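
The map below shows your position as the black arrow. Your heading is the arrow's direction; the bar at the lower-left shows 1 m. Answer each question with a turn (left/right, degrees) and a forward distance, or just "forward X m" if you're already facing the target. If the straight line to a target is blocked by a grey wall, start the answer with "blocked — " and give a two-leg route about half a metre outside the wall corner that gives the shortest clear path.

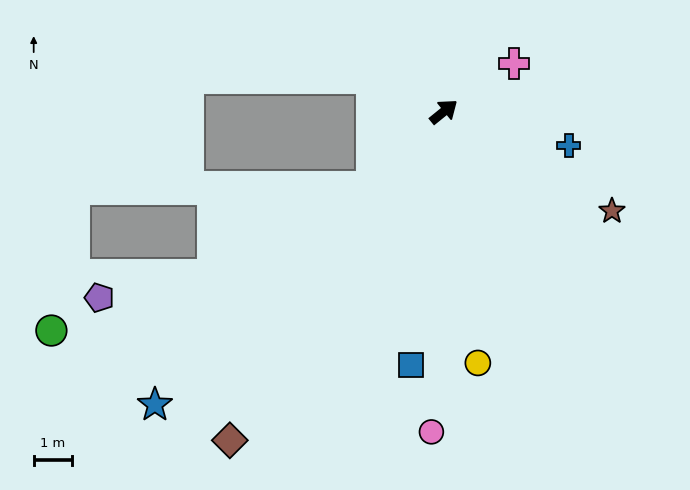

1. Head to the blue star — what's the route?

turn right 174°, forward 10.6 m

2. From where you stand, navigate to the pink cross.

turn right 5°, forward 2.2 m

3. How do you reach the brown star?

turn right 70°, forward 5.0 m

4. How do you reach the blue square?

turn right 136°, forward 6.6 m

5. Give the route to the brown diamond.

turn right 162°, forward 10.1 m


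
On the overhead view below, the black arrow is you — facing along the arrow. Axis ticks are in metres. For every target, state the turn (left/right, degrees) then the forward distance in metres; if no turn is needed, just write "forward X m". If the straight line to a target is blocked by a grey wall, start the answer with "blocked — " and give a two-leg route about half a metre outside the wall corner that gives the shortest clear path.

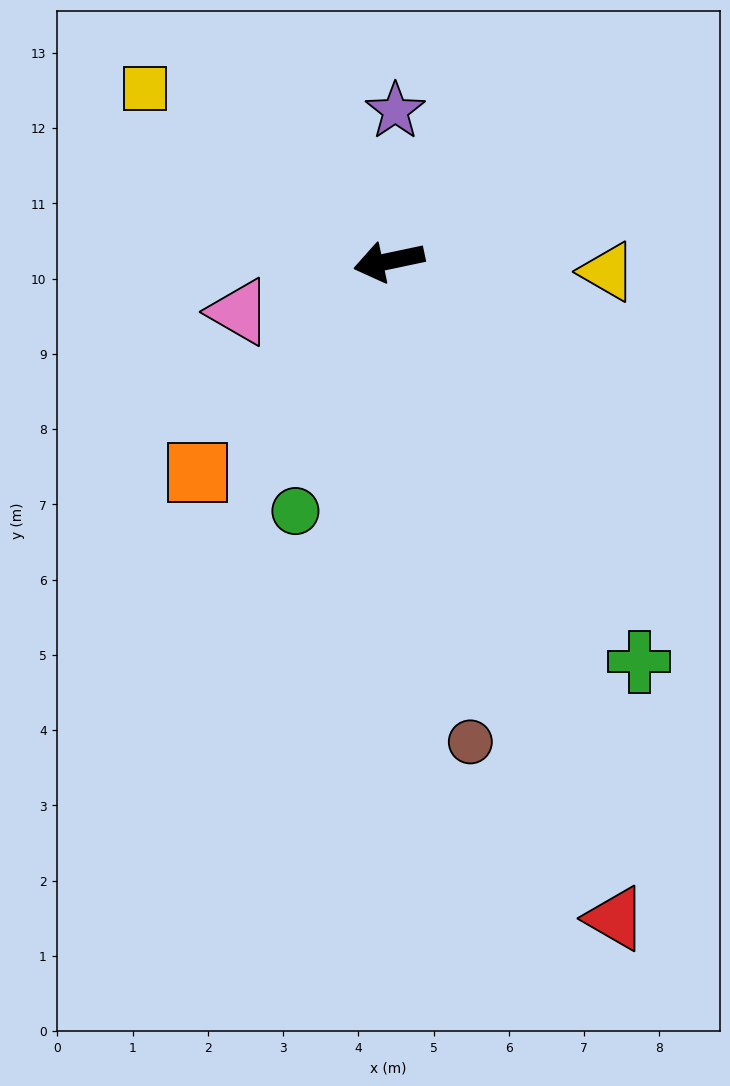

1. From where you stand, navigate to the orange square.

turn left 36°, forward 3.8 m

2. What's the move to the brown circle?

turn left 88°, forward 6.5 m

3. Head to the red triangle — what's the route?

turn left 97°, forward 9.2 m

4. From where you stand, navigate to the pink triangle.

turn left 7°, forward 2.1 m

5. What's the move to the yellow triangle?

turn left 165°, forward 2.9 m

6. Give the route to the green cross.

turn left 110°, forward 6.3 m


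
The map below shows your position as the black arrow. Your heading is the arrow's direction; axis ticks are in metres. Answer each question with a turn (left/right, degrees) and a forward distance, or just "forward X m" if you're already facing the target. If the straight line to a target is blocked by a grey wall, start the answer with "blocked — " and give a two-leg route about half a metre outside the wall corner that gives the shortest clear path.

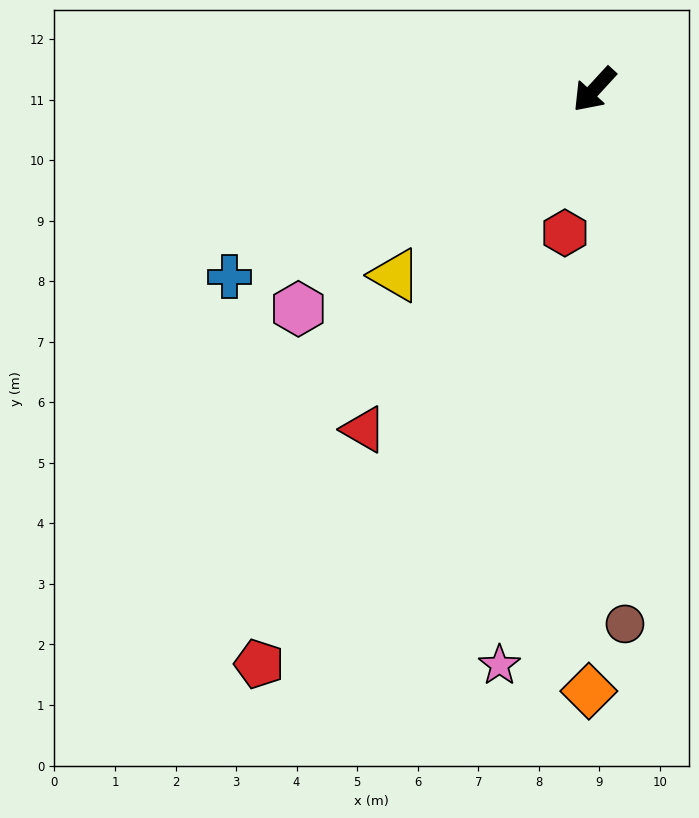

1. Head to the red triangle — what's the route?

turn left 8°, forward 6.8 m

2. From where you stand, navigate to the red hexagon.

turn left 31°, forward 2.4 m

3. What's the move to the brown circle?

turn left 46°, forward 8.8 m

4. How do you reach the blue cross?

turn right 20°, forward 6.8 m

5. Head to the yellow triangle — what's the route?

turn right 4°, forward 4.5 m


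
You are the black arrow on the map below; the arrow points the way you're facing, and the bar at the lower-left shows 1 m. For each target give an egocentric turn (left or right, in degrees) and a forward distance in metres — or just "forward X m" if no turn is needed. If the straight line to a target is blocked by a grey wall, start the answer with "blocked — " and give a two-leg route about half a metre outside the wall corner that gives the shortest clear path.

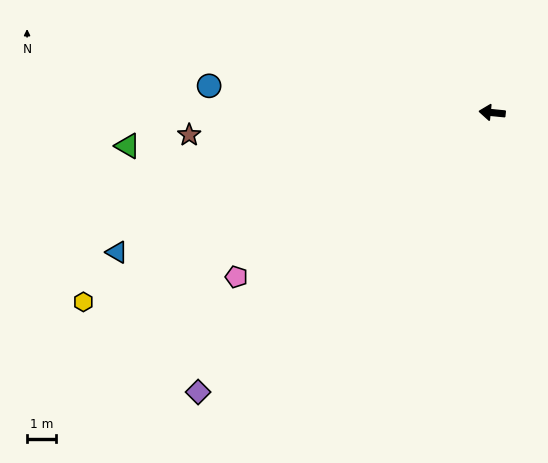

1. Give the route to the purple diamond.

turn left 49°, forward 14.0 m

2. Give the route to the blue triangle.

turn left 26°, forward 13.9 m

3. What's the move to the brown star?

turn left 10°, forward 10.5 m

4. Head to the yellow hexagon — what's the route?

turn left 31°, forward 15.6 m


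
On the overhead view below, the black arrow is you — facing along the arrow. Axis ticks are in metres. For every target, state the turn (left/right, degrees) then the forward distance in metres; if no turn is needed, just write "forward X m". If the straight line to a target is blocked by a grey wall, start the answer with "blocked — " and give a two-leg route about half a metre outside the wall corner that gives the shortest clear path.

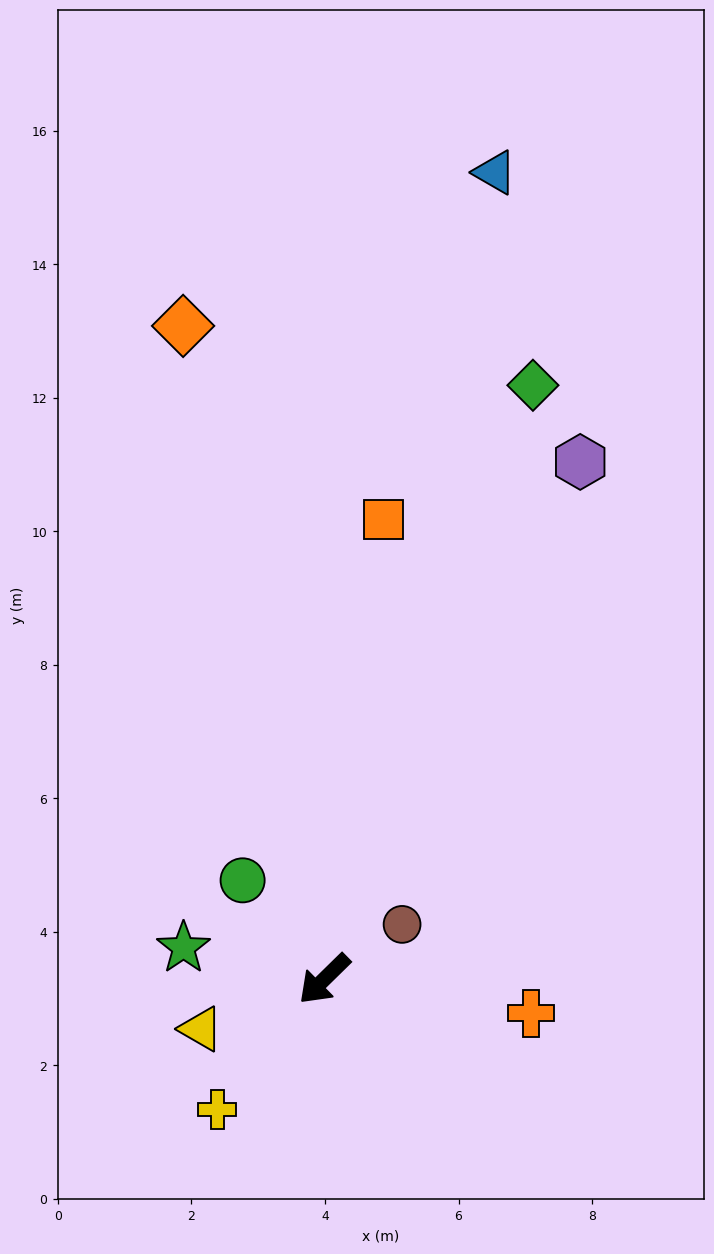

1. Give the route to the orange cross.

turn left 126°, forward 3.1 m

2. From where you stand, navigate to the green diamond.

turn right 154°, forward 9.4 m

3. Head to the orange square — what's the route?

turn right 142°, forward 6.9 m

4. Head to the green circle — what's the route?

turn right 95°, forward 1.9 m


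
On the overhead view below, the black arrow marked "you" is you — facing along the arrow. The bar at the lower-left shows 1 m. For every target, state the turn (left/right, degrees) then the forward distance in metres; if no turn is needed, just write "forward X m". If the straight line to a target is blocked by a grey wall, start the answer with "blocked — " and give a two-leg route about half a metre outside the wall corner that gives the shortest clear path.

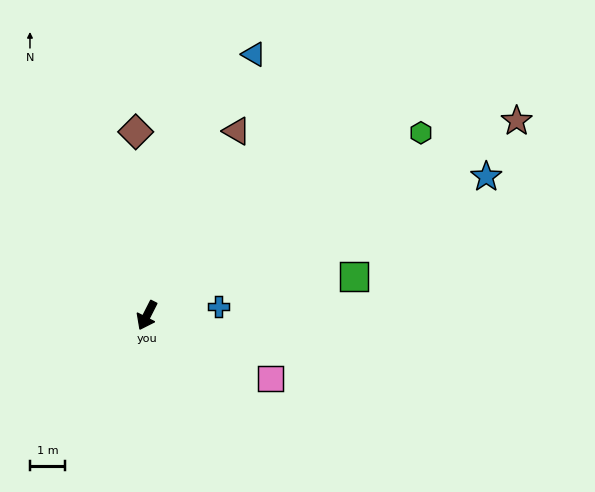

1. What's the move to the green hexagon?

turn left 151°, forward 9.4 m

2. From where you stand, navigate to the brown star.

turn left 145°, forward 11.9 m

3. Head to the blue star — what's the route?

turn left 139°, forward 10.5 m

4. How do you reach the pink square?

turn left 90°, forward 4.0 m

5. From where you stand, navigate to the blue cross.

turn left 124°, forward 2.1 m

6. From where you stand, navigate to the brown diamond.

turn right 150°, forward 5.3 m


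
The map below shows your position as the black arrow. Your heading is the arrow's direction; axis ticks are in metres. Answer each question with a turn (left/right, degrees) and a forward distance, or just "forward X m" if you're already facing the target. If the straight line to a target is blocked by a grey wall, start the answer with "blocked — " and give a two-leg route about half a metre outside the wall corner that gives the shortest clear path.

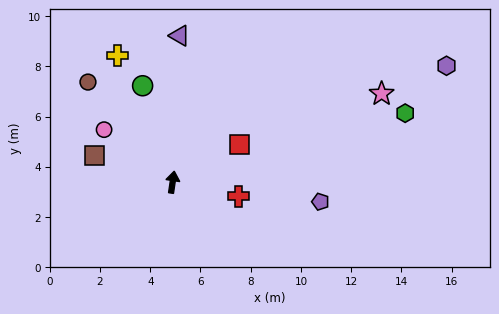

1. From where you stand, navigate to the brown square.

turn left 80°, forward 3.3 m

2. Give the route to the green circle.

turn left 26°, forward 4.0 m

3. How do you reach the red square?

turn right 52°, forward 3.1 m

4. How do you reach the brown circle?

turn left 49°, forward 5.2 m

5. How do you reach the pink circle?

turn left 61°, forward 3.4 m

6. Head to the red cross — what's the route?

turn right 94°, forward 2.7 m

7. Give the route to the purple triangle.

turn left 6°, forward 5.8 m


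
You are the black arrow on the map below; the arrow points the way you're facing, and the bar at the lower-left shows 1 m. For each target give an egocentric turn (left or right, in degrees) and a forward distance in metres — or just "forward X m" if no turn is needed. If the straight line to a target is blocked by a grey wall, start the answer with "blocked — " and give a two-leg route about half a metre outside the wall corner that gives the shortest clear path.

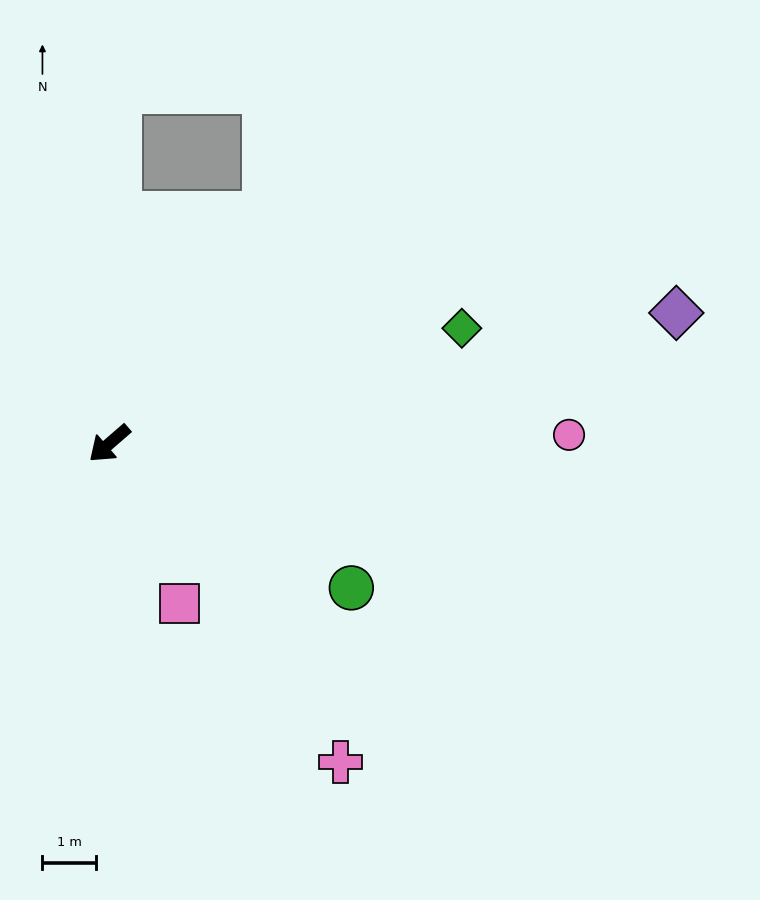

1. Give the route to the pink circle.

turn left 140°, forward 8.6 m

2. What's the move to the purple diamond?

turn left 152°, forward 10.9 m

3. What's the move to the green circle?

turn left 108°, forward 5.3 m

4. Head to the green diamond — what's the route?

turn left 157°, forward 6.9 m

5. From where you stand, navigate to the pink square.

turn left 73°, forward 3.3 m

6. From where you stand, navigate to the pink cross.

turn left 85°, forward 7.3 m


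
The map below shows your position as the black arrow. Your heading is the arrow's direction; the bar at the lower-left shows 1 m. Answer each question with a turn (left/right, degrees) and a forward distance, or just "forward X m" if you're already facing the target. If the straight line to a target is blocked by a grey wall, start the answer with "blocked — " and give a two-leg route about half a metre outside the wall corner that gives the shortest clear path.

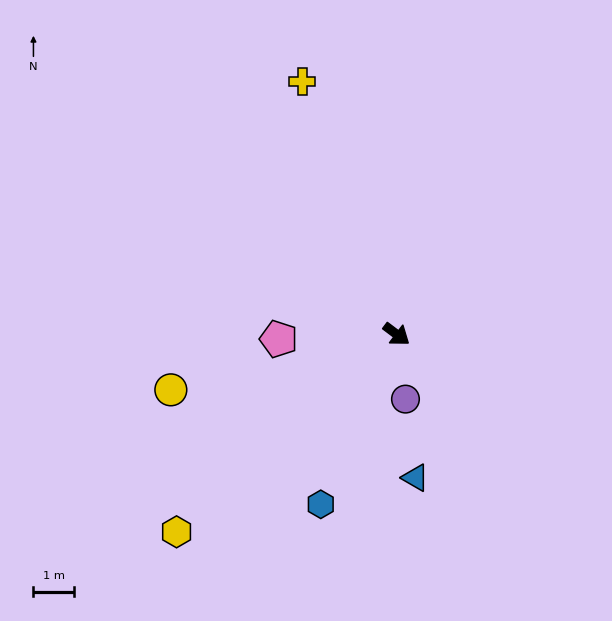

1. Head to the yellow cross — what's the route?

turn left 147°, forward 6.7 m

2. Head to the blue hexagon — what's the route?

turn right 77°, forward 4.6 m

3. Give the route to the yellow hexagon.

turn right 101°, forward 7.3 m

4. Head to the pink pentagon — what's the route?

turn right 141°, forward 2.9 m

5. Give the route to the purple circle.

turn right 45°, forward 1.6 m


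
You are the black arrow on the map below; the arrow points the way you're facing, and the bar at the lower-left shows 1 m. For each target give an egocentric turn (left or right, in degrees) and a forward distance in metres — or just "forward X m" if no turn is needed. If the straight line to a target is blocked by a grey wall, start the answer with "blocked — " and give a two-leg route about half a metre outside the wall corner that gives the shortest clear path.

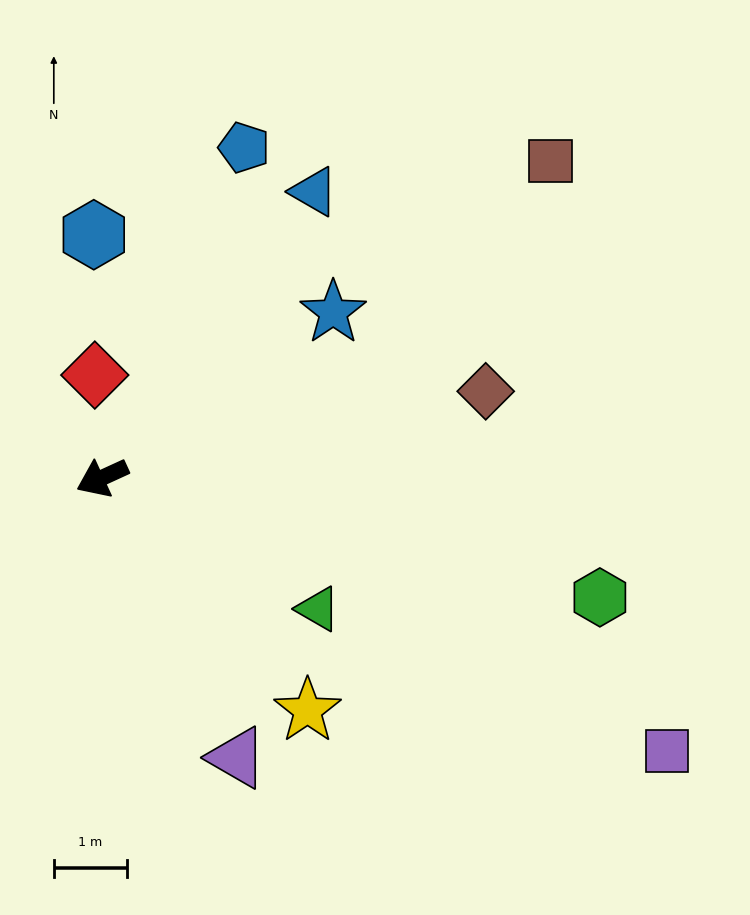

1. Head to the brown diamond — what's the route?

turn left 168°, forward 5.4 m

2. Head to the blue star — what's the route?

turn right 169°, forward 3.9 m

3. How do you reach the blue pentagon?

turn right 138°, forward 4.9 m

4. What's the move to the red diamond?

turn right 111°, forward 1.4 m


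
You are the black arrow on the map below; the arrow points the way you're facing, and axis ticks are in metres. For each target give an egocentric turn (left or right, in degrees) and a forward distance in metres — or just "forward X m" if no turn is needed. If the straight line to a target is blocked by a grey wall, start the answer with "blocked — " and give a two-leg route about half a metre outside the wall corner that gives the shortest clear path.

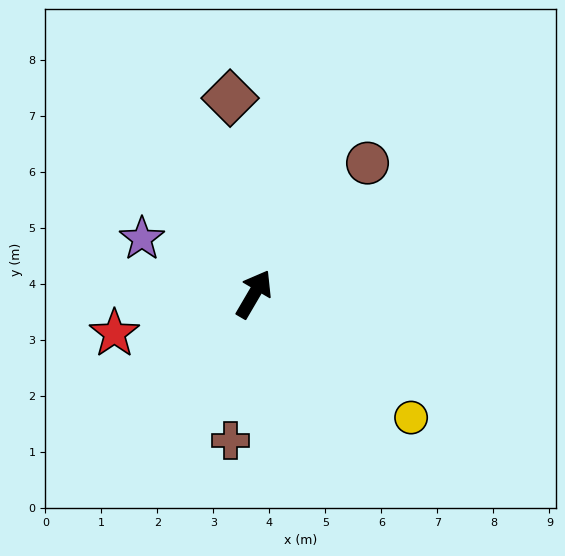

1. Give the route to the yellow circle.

turn right 98°, forward 3.6 m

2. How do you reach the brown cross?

turn right 159°, forward 2.6 m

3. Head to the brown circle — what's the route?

turn right 11°, forward 3.1 m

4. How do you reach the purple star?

turn left 94°, forward 2.2 m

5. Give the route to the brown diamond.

turn left 37°, forward 3.5 m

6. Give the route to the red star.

turn left 136°, forward 2.6 m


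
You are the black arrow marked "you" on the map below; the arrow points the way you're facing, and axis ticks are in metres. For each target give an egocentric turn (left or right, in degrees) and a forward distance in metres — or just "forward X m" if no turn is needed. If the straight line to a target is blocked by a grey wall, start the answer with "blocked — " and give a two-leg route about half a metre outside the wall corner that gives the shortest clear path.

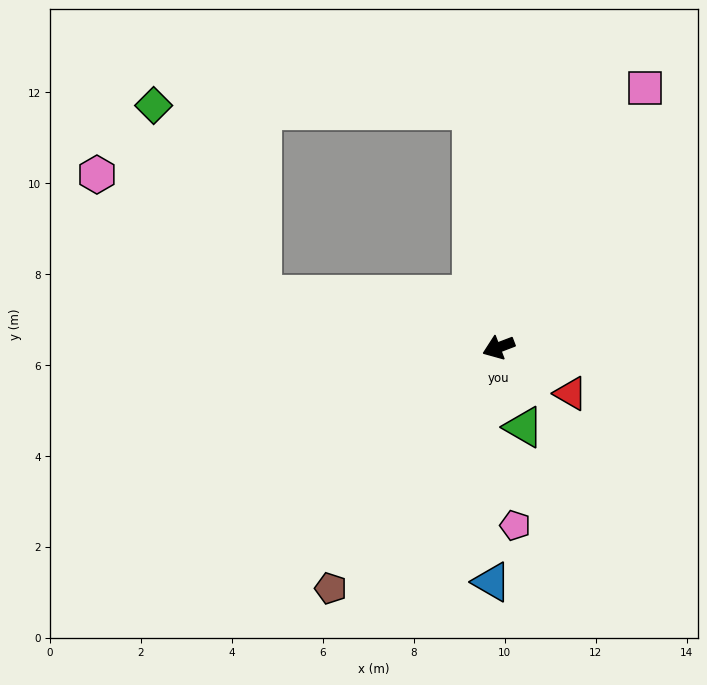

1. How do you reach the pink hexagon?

blocked — turn right 33°, forward 5.3 m, then turn right 24°, forward 4.5 m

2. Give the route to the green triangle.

turn left 87°, forward 1.8 m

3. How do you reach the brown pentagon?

turn left 34°, forward 6.5 m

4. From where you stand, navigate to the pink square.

turn right 140°, forward 6.6 m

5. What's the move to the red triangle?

turn left 127°, forward 1.9 m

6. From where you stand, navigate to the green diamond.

blocked — turn right 33°, forward 5.3 m, then turn right 48°, forward 4.8 m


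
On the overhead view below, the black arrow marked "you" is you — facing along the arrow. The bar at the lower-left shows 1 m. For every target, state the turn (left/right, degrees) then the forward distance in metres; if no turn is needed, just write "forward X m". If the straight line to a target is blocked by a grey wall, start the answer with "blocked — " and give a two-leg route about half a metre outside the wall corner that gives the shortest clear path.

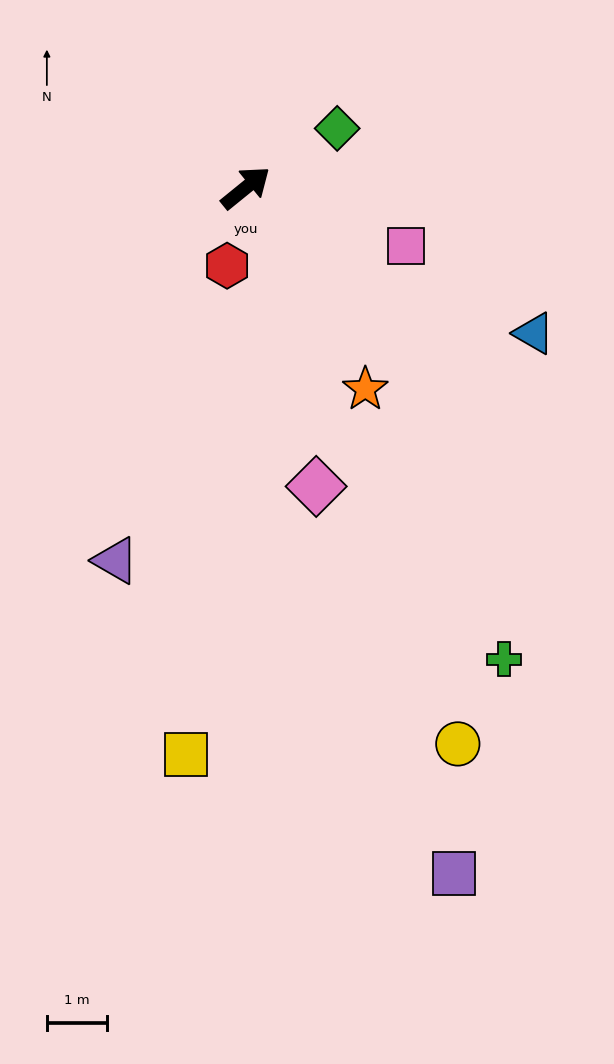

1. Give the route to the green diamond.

turn right 6°, forward 1.8 m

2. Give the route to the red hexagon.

turn right 143°, forward 1.3 m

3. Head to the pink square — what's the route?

turn right 59°, forward 2.8 m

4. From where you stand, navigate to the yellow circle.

turn right 108°, forward 9.8 m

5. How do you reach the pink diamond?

turn right 116°, forward 5.1 m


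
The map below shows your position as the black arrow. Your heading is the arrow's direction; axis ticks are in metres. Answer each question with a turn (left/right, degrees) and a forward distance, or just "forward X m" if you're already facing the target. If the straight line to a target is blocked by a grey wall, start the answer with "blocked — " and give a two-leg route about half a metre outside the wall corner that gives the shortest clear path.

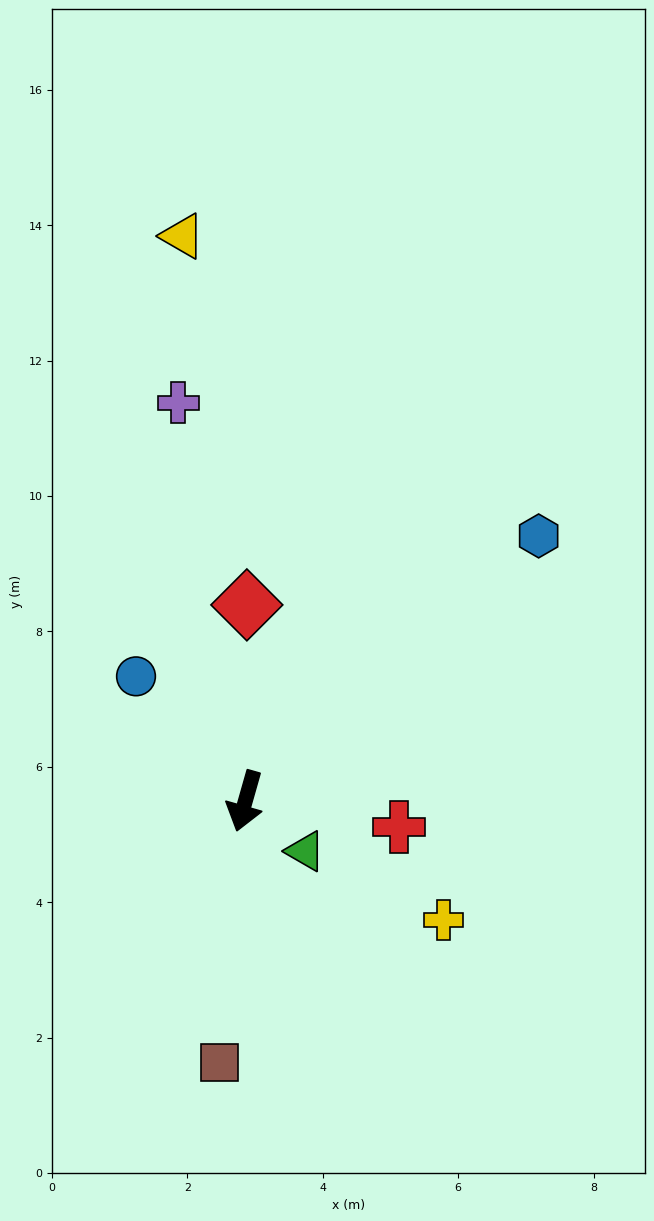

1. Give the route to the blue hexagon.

turn left 148°, forward 5.8 m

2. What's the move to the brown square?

turn left 10°, forward 3.9 m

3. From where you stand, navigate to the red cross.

turn left 96°, forward 2.3 m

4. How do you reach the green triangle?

turn left 66°, forward 1.2 m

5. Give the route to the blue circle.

turn right 123°, forward 2.4 m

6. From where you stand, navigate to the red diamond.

turn right 165°, forward 2.9 m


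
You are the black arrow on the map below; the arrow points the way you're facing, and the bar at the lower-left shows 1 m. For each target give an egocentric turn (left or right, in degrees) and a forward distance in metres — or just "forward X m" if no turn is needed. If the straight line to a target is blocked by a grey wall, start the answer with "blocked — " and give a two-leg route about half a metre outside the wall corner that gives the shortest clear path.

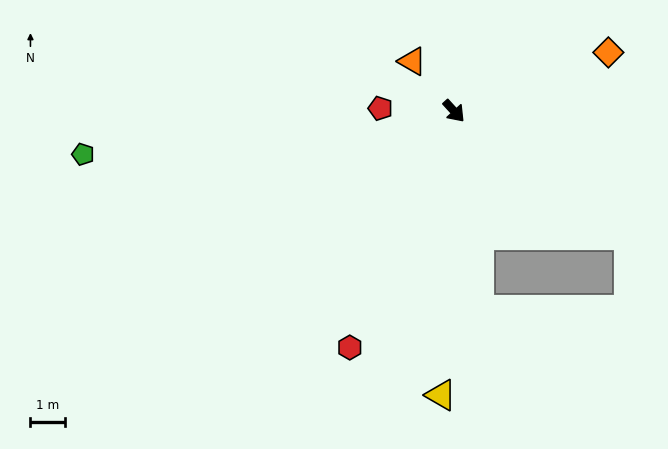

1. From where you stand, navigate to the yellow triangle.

turn right 45°, forward 8.2 m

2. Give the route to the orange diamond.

turn left 68°, forward 4.7 m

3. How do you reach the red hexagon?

turn right 66°, forward 7.4 m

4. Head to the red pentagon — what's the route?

turn right 135°, forward 2.1 m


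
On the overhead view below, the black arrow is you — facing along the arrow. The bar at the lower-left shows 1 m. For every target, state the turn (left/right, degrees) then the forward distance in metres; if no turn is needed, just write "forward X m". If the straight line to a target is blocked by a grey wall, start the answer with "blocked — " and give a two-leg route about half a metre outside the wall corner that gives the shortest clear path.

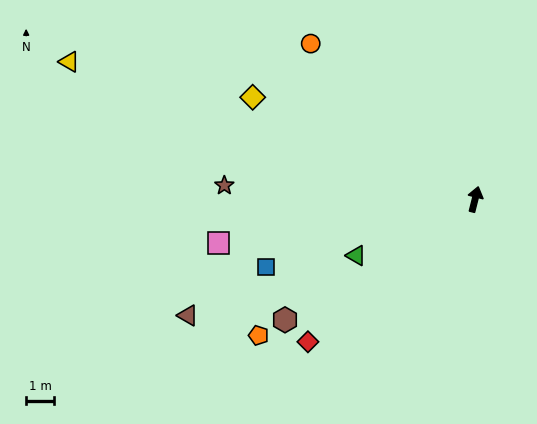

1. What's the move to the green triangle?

turn left 129°, forward 4.7 m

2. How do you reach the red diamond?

turn left 145°, forward 7.9 m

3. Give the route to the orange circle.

turn left 61°, forward 8.2 m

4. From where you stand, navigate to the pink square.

turn left 114°, forward 9.4 m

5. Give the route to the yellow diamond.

turn left 79°, forward 8.8 m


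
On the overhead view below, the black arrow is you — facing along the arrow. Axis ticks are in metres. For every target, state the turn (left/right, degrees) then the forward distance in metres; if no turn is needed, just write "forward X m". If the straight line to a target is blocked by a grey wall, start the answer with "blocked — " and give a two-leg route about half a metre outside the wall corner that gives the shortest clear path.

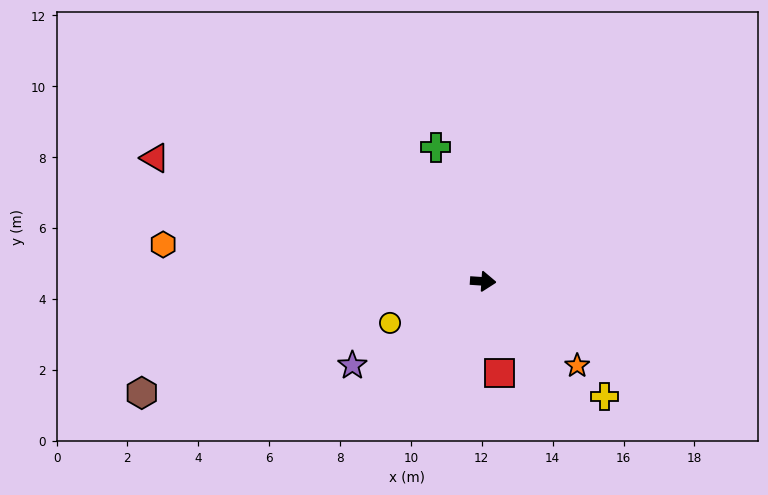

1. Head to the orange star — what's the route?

turn right 38°, forward 3.6 m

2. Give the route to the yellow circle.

turn right 152°, forward 2.9 m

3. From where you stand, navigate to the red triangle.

turn left 163°, forward 9.9 m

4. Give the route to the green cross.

turn left 113°, forward 4.0 m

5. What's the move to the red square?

turn right 76°, forward 2.6 m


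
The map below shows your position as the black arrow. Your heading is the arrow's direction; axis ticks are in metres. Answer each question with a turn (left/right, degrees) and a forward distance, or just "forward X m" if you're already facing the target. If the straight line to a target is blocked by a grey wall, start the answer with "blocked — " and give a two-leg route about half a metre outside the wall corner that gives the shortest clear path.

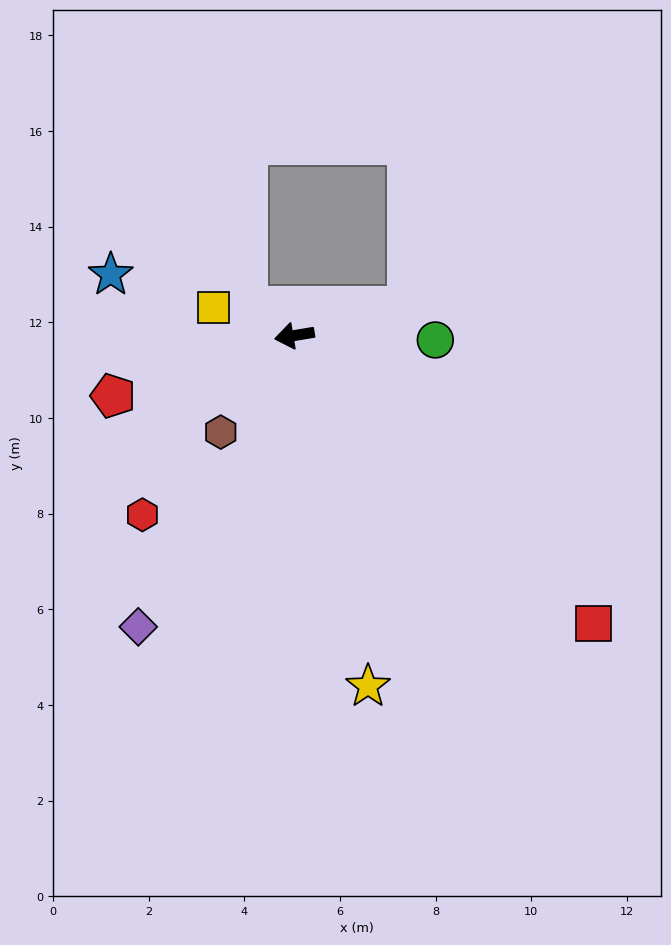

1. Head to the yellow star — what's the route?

turn left 92°, forward 7.5 m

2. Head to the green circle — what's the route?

turn left 169°, forward 2.9 m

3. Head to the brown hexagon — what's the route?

turn left 43°, forward 2.5 m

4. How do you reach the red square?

turn left 127°, forward 8.7 m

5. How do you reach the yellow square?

turn right 28°, forward 1.8 m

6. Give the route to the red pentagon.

turn left 9°, forward 4.0 m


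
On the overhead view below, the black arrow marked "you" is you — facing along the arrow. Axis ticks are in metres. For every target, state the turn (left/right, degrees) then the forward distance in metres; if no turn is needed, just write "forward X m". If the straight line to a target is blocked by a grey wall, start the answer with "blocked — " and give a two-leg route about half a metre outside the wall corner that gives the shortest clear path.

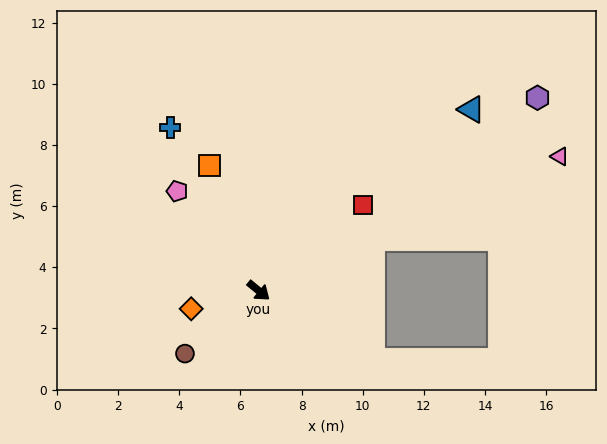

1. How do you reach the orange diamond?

turn right 126°, forward 2.3 m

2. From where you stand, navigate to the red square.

turn left 79°, forward 4.4 m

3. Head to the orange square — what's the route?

turn left 151°, forward 4.4 m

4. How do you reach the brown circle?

turn right 100°, forward 3.2 m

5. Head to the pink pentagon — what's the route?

turn left 169°, forward 4.2 m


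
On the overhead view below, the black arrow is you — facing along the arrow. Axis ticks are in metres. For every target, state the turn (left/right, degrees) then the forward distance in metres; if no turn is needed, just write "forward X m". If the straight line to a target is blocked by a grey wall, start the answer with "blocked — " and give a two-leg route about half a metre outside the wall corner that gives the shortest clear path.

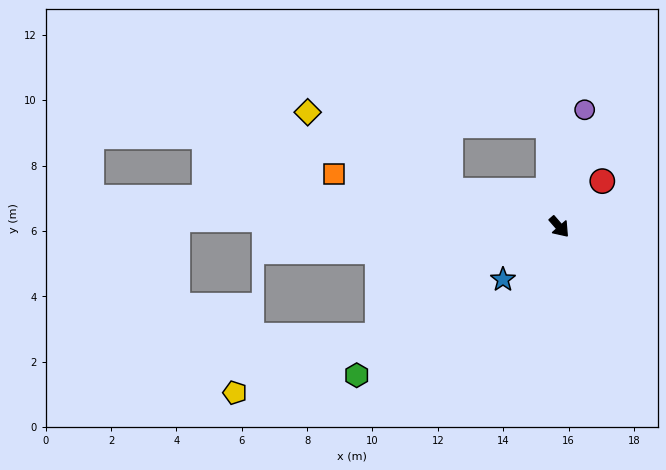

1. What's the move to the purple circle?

turn left 127°, forward 3.7 m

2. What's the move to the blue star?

turn right 88°, forward 2.4 m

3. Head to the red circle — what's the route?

turn left 96°, forward 1.9 m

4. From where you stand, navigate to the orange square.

turn right 144°, forward 7.1 m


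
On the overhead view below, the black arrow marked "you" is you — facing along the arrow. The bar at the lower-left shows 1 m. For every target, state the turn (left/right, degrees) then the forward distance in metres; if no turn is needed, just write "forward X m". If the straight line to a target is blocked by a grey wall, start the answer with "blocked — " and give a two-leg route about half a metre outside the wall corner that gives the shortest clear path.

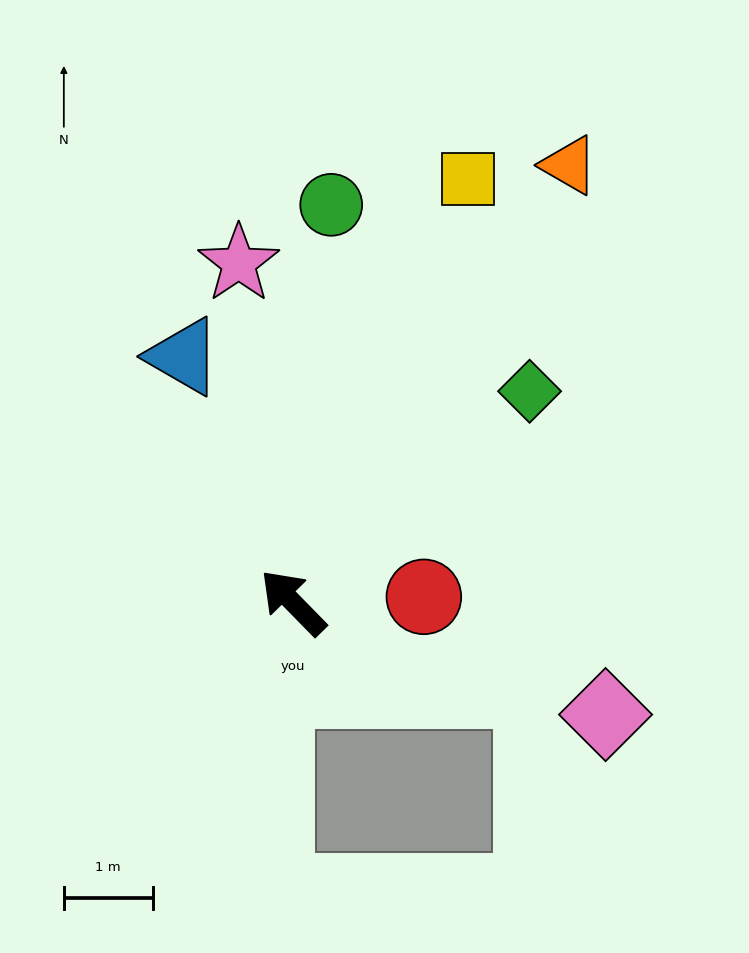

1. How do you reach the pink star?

turn right 35°, forward 3.9 m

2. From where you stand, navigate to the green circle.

turn right 50°, forward 4.5 m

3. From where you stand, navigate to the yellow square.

turn right 67°, forward 5.2 m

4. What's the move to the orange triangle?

turn right 77°, forward 5.8 m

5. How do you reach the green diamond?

turn right 93°, forward 3.6 m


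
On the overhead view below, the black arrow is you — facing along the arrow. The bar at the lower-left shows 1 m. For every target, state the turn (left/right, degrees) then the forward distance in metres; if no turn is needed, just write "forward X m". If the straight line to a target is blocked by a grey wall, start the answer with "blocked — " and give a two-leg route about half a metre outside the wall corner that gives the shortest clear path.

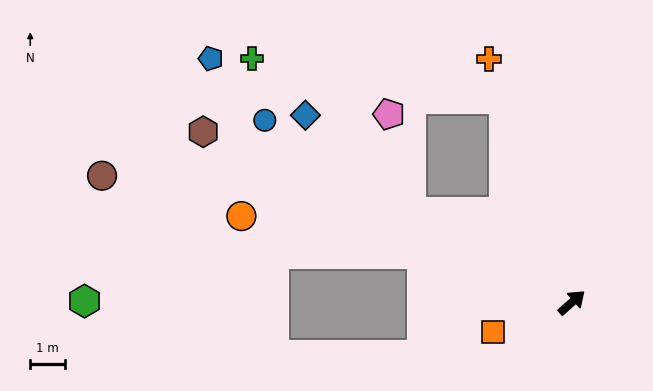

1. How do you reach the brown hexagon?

turn left 114°, forward 11.7 m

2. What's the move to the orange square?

turn left 159°, forward 2.4 m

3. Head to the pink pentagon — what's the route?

blocked — turn left 109°, forward 5.3 m, then turn right 48°, forward 2.9 m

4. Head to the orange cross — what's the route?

turn left 67°, forward 7.4 m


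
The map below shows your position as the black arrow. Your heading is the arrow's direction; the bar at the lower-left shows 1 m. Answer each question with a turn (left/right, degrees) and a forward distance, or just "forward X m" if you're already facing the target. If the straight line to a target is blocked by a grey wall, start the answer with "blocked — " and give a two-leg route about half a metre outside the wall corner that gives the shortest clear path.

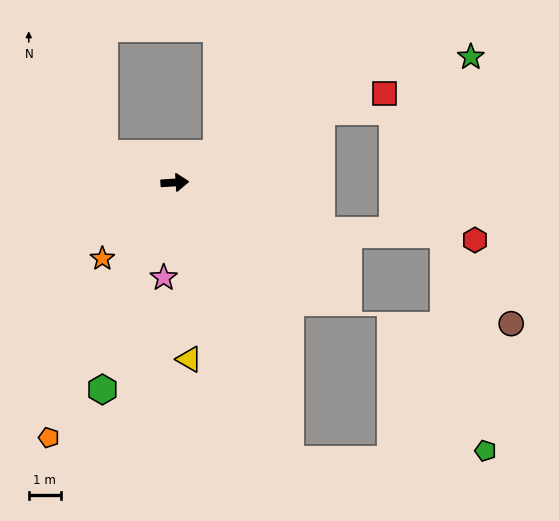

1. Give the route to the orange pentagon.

turn right 120°, forward 8.9 m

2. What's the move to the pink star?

turn right 100°, forward 3.0 m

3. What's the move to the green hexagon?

turn right 113°, forward 6.8 m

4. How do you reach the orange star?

turn right 137°, forward 3.3 m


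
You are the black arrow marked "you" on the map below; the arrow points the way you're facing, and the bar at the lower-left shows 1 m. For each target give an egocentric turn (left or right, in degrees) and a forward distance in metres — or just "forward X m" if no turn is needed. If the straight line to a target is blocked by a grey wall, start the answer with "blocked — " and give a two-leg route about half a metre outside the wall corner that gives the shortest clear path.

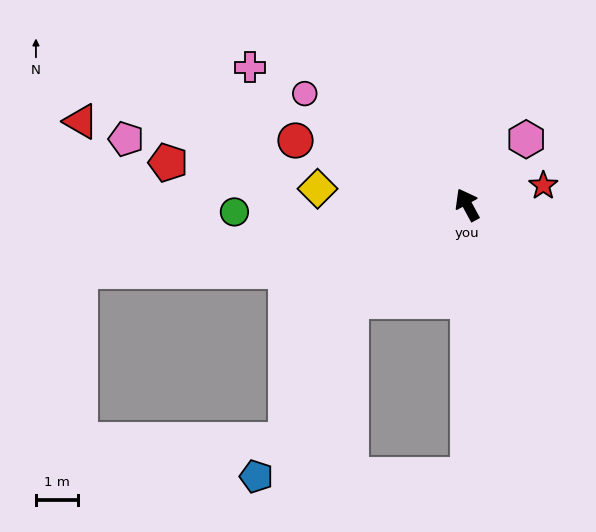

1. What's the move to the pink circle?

turn left 27°, forward 4.7 m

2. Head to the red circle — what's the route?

turn left 41°, forward 4.4 m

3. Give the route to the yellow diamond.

turn left 55°, forward 3.6 m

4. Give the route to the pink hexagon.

turn right 71°, forward 2.1 m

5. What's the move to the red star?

turn right 104°, forward 1.9 m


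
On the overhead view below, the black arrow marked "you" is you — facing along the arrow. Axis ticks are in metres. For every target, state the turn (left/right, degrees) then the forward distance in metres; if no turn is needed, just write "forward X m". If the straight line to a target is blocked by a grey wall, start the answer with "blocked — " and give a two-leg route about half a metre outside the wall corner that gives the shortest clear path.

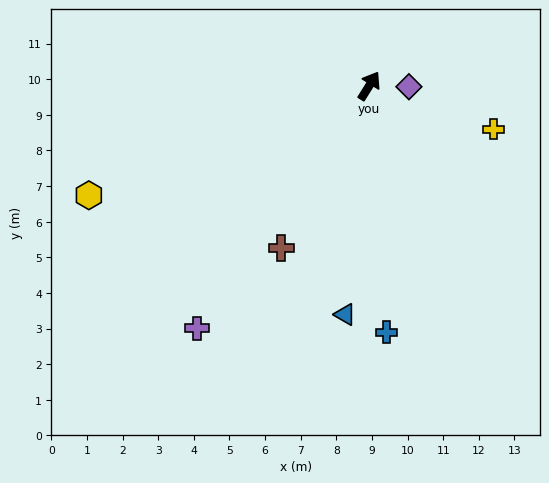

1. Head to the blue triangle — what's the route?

turn right 154°, forward 6.5 m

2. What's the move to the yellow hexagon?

turn left 143°, forward 8.4 m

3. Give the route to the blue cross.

turn right 144°, forward 6.9 m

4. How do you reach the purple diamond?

turn right 59°, forward 1.1 m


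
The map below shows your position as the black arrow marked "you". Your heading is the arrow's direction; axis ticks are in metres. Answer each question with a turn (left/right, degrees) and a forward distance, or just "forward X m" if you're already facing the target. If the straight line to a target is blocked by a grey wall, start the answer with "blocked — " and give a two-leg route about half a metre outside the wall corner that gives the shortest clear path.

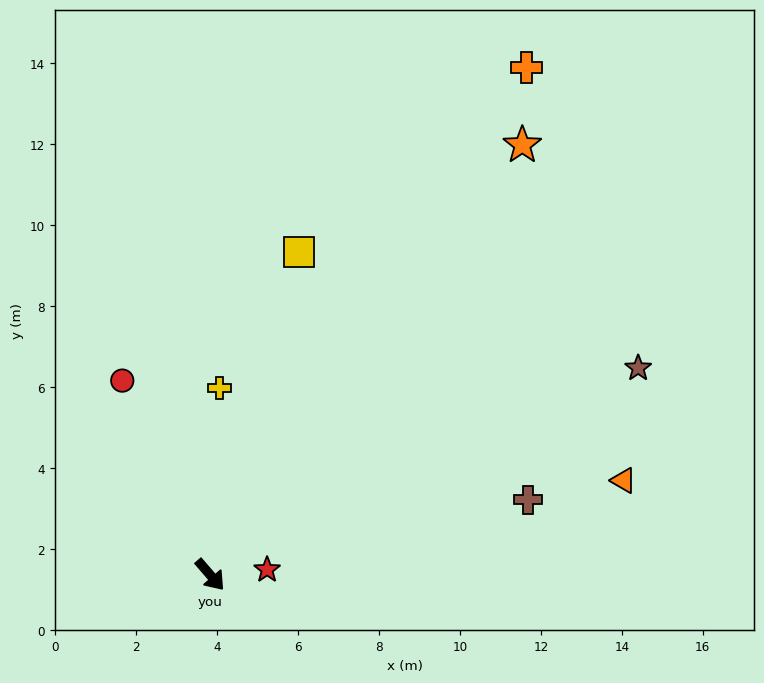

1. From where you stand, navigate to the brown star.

turn left 75°, forward 11.8 m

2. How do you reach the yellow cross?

turn left 136°, forward 4.6 m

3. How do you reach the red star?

turn left 54°, forward 1.4 m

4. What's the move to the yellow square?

turn left 124°, forward 8.3 m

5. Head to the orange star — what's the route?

turn left 103°, forward 13.1 m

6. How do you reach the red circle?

turn left 163°, forward 5.3 m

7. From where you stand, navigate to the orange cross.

turn left 107°, forward 14.8 m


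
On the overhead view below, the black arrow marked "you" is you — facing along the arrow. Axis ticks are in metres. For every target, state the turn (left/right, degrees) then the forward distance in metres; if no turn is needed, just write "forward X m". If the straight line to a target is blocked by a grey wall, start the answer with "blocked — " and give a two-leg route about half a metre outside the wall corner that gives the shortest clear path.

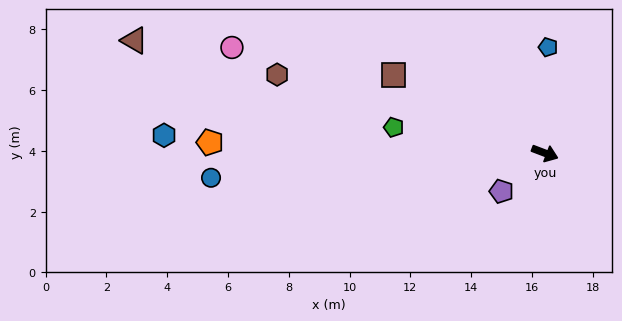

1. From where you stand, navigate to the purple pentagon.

turn right 118°, forward 1.9 m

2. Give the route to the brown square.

turn left 174°, forward 5.6 m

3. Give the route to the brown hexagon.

turn right 175°, forward 9.2 m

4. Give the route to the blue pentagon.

turn left 109°, forward 3.5 m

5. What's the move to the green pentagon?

turn right 169°, forward 5.0 m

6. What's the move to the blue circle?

turn right 155°, forward 11.0 m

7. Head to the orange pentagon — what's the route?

turn right 161°, forward 11.0 m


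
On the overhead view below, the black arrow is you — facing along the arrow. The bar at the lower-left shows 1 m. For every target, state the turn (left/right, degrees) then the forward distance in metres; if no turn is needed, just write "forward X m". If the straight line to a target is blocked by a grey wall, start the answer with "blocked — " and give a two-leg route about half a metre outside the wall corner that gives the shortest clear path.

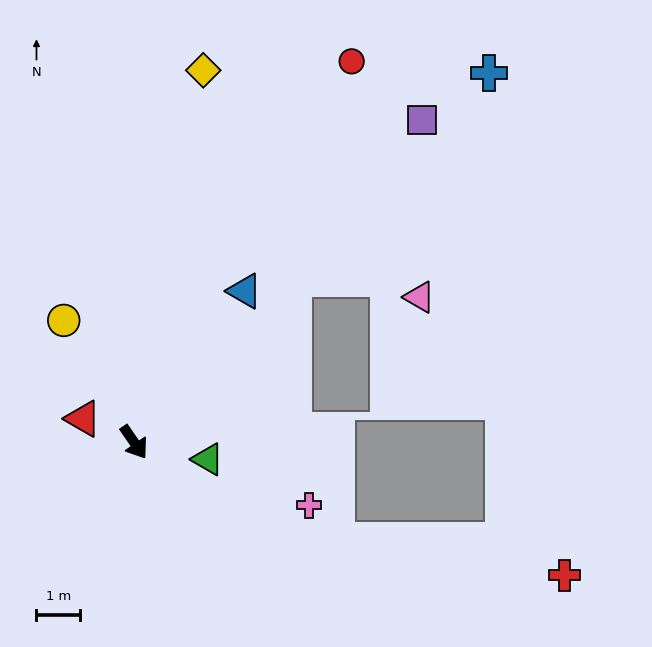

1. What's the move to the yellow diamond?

turn left 135°, forward 8.7 m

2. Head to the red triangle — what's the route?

turn right 149°, forward 1.3 m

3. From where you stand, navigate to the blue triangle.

turn left 109°, forward 4.3 m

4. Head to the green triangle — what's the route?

turn left 42°, forward 1.7 m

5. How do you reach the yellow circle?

turn left 176°, forward 3.2 m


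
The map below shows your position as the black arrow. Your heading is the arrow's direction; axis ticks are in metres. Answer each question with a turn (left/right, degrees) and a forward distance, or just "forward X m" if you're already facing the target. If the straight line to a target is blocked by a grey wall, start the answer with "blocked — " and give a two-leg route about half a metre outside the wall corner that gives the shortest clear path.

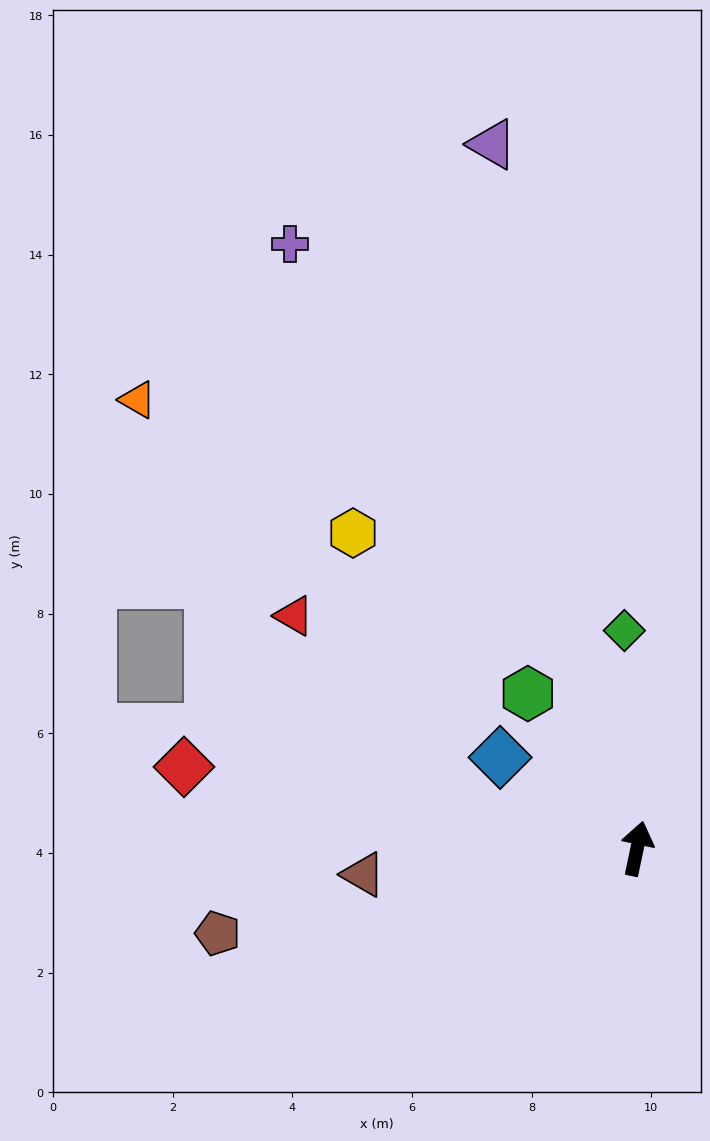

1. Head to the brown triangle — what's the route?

turn left 107°, forward 4.6 m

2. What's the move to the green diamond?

turn left 15°, forward 3.6 m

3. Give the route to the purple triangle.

turn left 24°, forward 12.0 m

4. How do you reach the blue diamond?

turn left 68°, forward 2.7 m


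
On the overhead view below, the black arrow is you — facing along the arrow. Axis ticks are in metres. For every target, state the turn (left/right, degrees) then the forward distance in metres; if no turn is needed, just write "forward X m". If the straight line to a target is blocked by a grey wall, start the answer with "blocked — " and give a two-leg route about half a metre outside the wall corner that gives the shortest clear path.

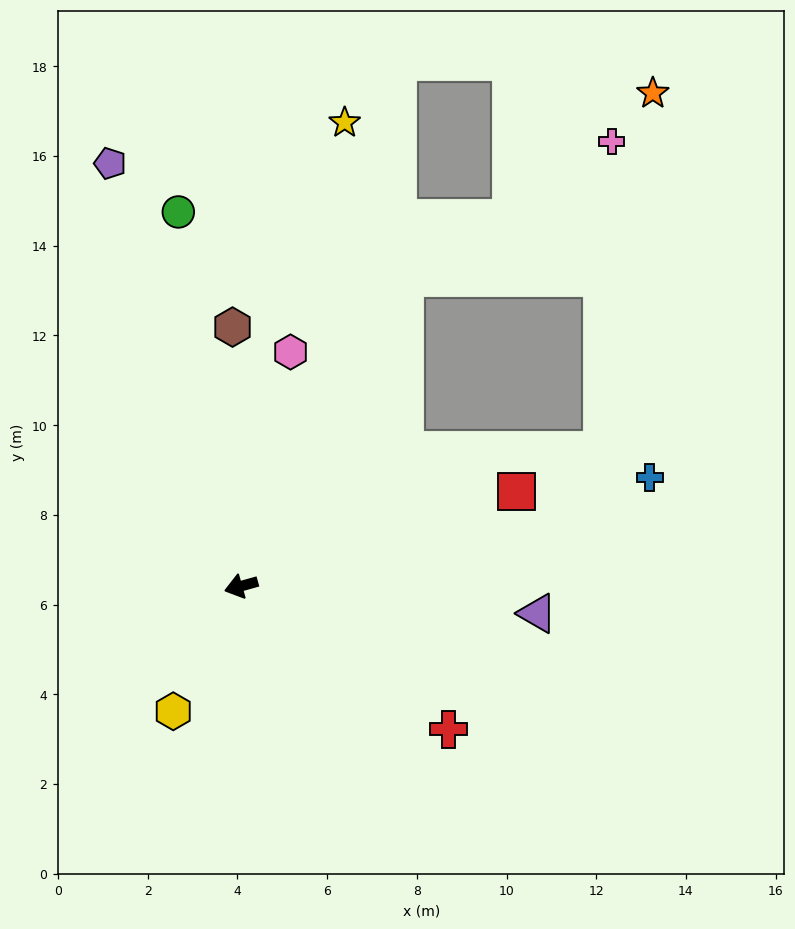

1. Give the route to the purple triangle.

turn left 159°, forward 6.6 m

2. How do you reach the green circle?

turn right 96°, forward 8.5 m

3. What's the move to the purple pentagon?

turn right 88°, forward 9.9 m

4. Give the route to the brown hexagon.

turn right 104°, forward 5.8 m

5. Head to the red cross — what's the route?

turn left 130°, forward 5.6 m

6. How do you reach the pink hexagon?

turn right 118°, forward 5.3 m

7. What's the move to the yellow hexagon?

turn left 46°, forward 3.2 m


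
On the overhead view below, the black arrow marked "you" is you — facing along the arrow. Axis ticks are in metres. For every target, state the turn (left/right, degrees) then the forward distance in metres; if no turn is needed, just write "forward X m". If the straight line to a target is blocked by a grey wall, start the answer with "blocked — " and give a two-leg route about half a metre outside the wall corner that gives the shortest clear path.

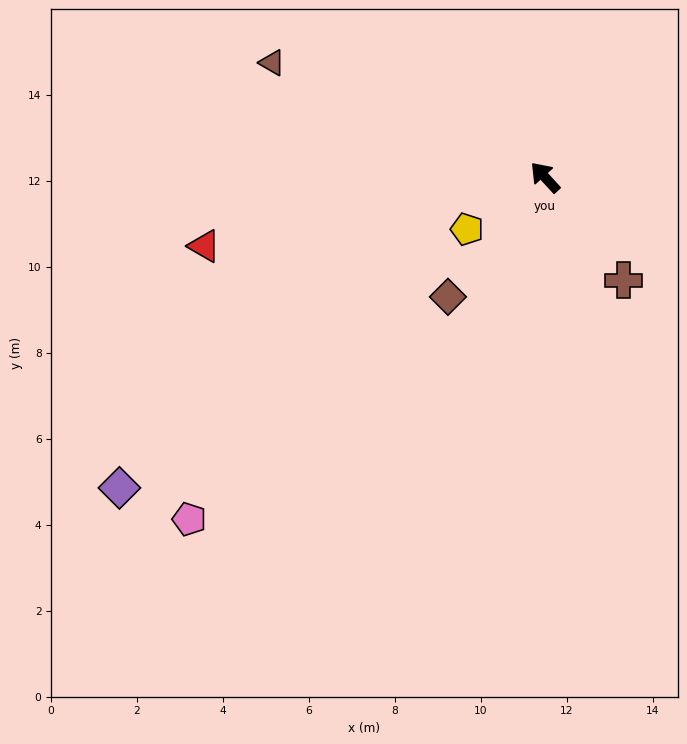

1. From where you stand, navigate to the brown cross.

turn left 175°, forward 3.0 m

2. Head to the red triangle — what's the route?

turn left 59°, forward 8.1 m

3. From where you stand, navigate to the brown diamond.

turn left 98°, forward 3.6 m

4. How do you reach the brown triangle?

turn left 25°, forward 6.9 m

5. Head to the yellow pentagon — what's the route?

turn left 81°, forward 2.2 m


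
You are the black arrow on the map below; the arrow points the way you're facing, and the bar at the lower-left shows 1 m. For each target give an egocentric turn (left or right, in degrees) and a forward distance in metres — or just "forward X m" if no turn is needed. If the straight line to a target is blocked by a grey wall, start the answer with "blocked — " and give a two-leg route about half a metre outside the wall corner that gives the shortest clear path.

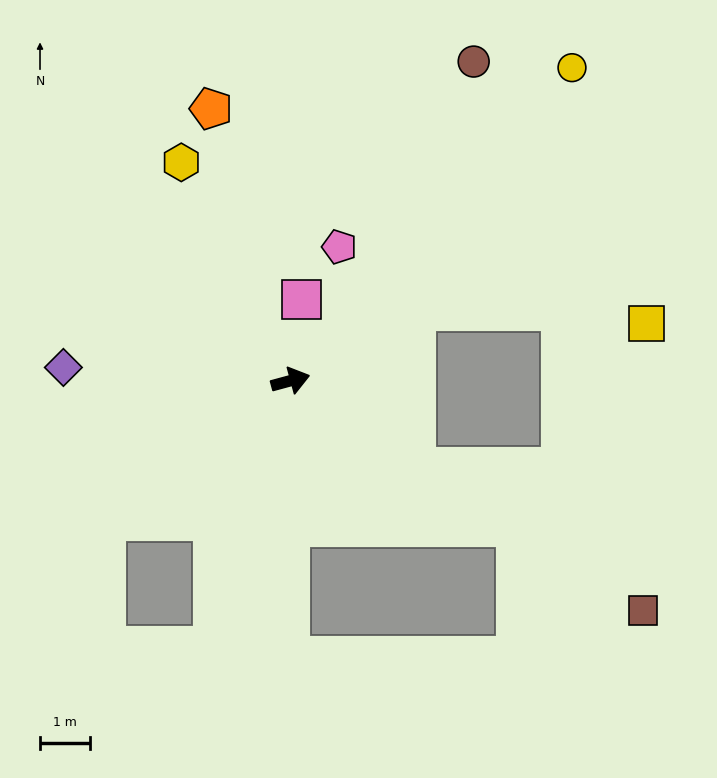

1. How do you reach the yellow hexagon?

turn left 101°, forward 4.9 m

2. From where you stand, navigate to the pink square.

turn left 67°, forward 1.6 m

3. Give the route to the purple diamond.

turn left 161°, forward 4.5 m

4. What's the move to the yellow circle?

turn left 33°, forward 8.4 m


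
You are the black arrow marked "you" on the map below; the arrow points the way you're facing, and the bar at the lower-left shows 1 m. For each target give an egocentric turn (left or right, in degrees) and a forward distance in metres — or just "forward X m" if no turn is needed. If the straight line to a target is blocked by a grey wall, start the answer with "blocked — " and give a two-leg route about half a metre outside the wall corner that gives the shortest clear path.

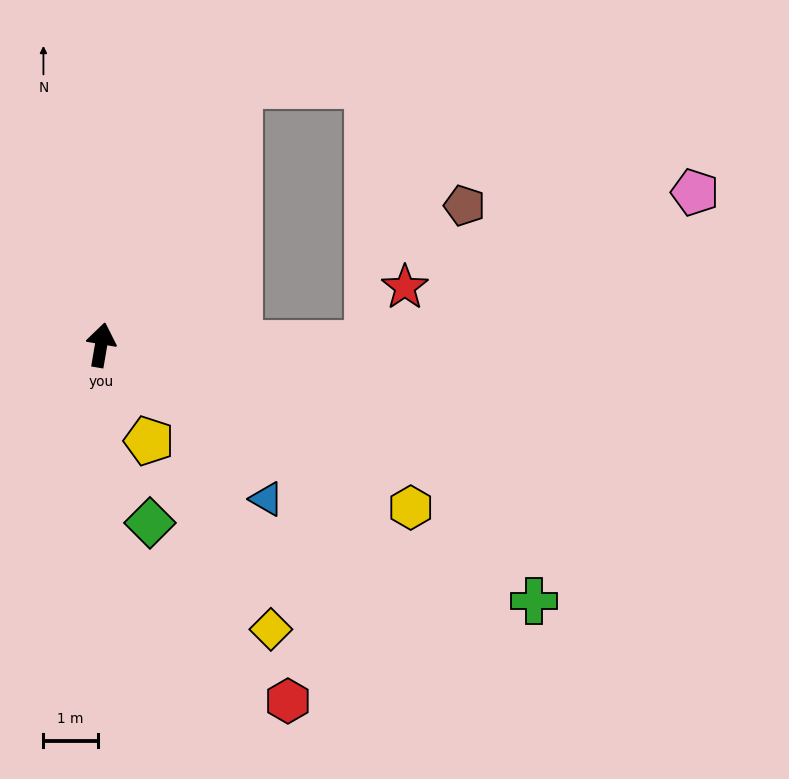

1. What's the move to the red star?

blocked — turn right 80°, forward 4.9 m, then turn left 56°, forward 1.2 m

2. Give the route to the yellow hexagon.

turn right 108°, forward 6.5 m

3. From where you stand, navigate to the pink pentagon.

blocked — turn right 80°, forward 4.9 m, then turn left 24°, forward 6.6 m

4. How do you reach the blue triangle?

turn right 123°, forward 4.2 m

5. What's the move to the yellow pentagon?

turn right 144°, forward 2.0 m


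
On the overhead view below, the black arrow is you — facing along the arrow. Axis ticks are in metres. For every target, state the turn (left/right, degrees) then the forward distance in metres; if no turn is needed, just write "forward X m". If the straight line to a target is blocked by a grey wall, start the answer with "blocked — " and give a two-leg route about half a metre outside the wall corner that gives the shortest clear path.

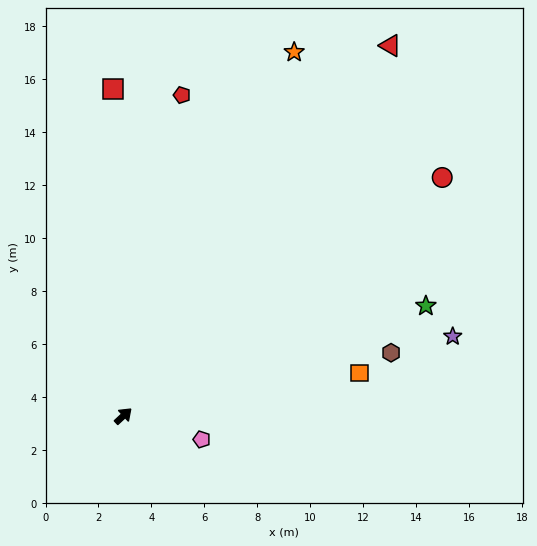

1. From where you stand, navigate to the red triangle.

turn left 11°, forward 17.2 m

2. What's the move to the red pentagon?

turn left 37°, forward 12.3 m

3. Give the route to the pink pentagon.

turn right 60°, forward 3.1 m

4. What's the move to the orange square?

turn right 33°, forward 9.1 m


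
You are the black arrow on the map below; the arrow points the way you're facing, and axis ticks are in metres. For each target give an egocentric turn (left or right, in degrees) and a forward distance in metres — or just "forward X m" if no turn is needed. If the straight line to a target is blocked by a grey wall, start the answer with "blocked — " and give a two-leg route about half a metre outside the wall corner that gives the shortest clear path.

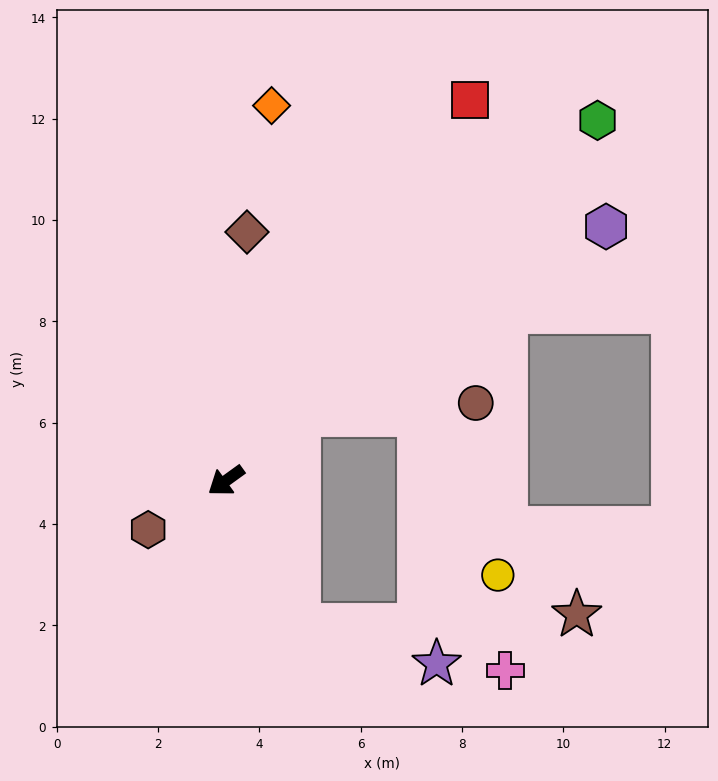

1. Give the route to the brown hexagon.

turn right 4°, forward 1.8 m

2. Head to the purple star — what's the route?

blocked — turn left 81°, forward 3.2 m, then turn left 47°, forward 2.8 m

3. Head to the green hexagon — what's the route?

turn right 172°, forward 10.2 m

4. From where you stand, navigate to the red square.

turn right 159°, forward 8.9 m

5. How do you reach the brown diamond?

turn right 131°, forward 4.9 m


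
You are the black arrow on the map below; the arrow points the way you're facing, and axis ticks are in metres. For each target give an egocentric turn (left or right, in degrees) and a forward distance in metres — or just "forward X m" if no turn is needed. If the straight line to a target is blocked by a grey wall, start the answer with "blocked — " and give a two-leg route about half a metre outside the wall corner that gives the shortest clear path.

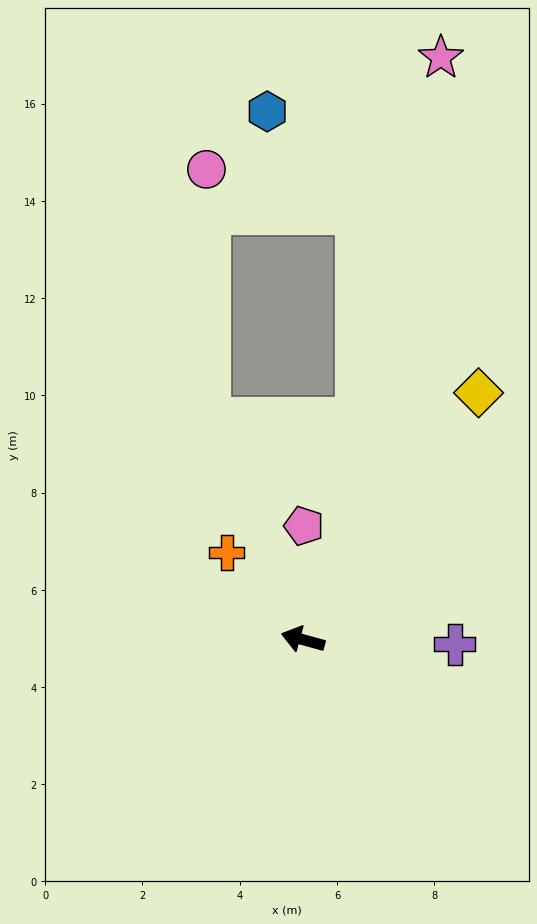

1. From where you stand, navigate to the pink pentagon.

turn right 75°, forward 2.3 m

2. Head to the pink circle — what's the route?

blocked — turn right 52°, forward 4.9 m, then turn right 22°, forward 5.1 m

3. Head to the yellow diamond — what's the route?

turn right 110°, forward 6.2 m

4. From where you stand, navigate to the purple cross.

turn right 166°, forward 3.1 m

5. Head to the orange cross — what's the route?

turn right 34°, forward 2.4 m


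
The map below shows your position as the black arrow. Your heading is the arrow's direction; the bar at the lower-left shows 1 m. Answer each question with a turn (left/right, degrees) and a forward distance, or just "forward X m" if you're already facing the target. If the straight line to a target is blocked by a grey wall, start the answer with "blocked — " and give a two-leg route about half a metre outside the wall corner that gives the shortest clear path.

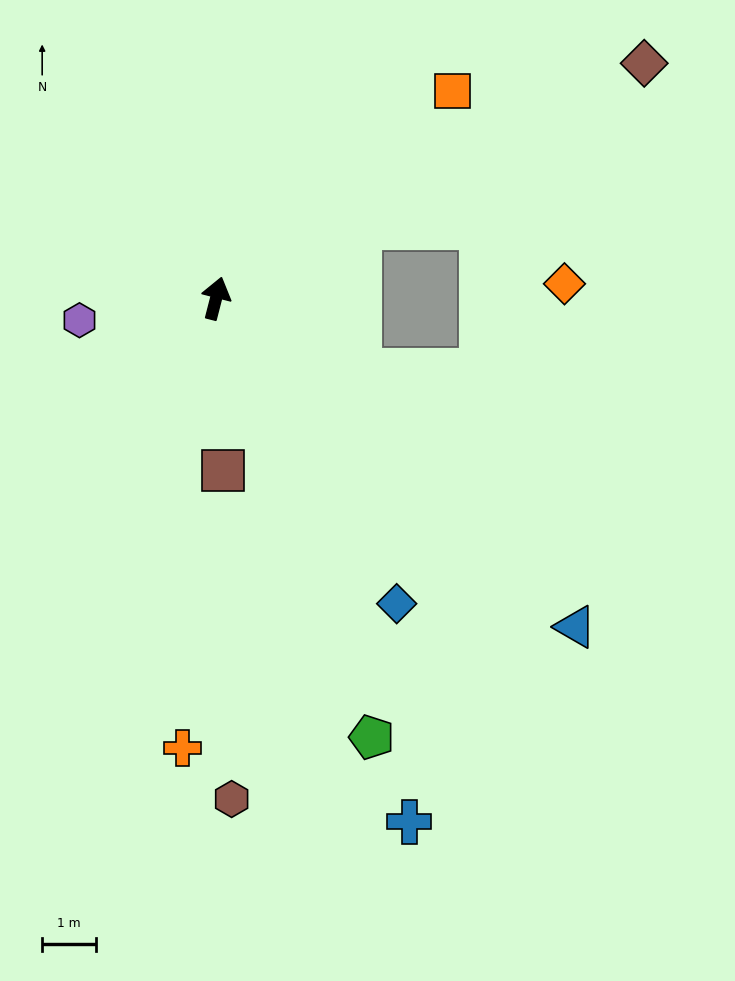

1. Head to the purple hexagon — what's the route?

turn left 114°, forward 2.6 m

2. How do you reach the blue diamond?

turn right 135°, forward 6.6 m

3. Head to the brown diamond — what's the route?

turn right 47°, forward 9.0 m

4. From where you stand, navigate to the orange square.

turn right 34°, forward 5.8 m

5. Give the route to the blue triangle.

turn right 118°, forward 9.0 m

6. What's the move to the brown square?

turn right 163°, forward 3.2 m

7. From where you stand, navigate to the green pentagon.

turn right 146°, forward 8.6 m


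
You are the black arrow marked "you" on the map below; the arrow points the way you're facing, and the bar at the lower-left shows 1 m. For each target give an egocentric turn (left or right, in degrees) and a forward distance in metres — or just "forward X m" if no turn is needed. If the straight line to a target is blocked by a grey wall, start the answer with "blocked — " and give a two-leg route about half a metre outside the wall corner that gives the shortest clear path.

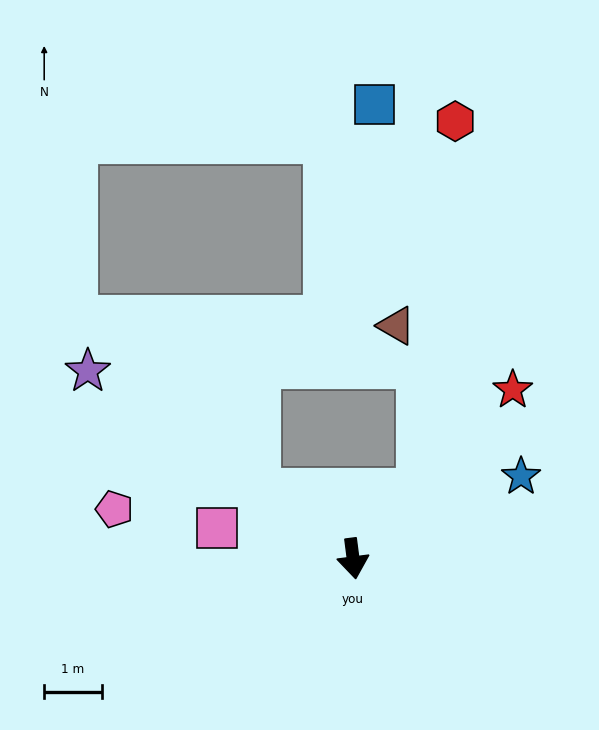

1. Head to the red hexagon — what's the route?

blocked — turn left 127°, forward 1.6 m, then turn left 40°, forward 6.5 m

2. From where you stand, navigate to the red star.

turn left 129°, forward 4.0 m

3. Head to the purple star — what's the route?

turn right 133°, forward 5.6 m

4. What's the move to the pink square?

turn right 110°, forward 2.4 m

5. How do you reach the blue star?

turn left 109°, forward 3.2 m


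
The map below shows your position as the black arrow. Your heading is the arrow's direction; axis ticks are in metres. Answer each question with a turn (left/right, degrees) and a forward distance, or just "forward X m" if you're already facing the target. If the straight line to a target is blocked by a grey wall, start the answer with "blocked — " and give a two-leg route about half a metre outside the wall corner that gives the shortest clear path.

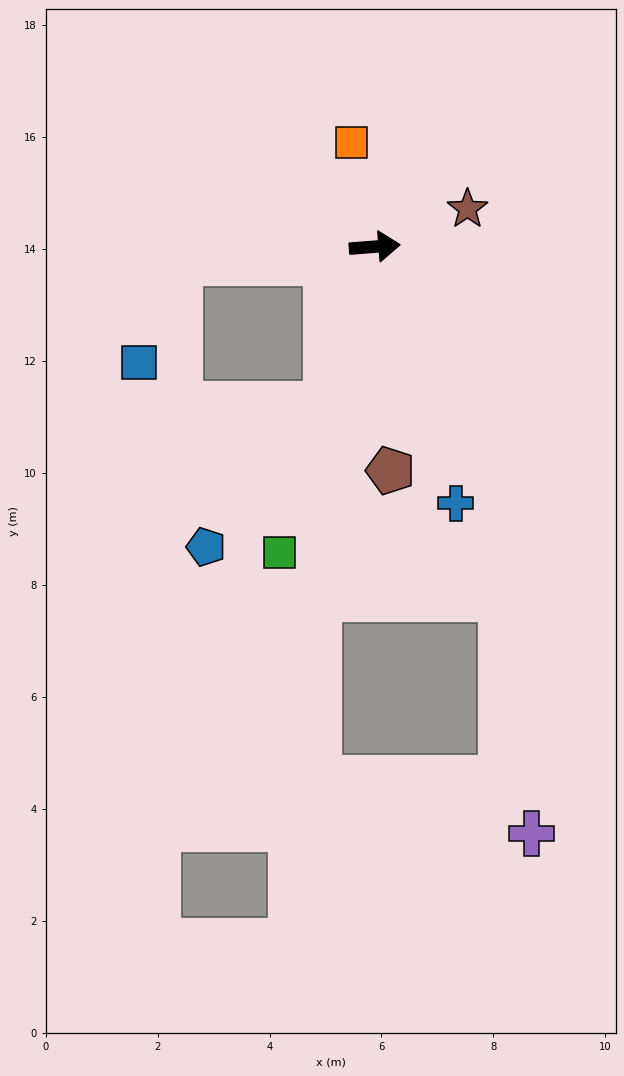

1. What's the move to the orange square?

turn left 98°, forward 1.9 m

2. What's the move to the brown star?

turn left 18°, forward 1.8 m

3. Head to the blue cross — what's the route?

turn right 77°, forward 4.8 m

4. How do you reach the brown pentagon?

turn right 90°, forward 4.0 m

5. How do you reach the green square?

turn right 112°, forward 5.7 m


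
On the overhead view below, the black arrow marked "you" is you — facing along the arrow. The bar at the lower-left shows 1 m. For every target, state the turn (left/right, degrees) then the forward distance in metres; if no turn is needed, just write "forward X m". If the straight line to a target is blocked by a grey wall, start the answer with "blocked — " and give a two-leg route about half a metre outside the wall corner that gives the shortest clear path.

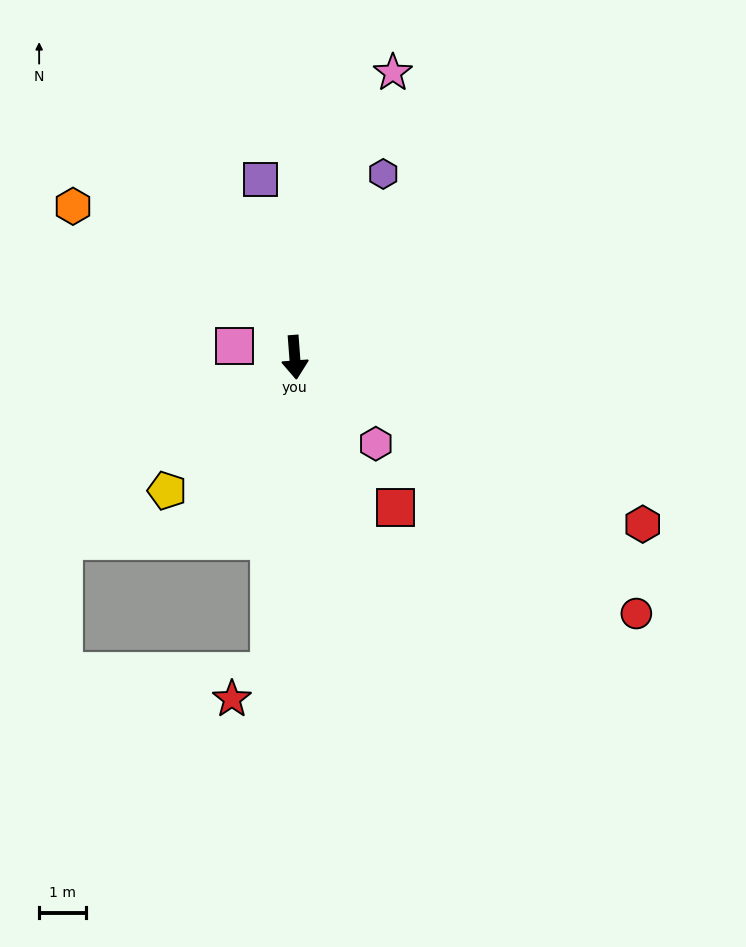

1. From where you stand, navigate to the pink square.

turn right 105°, forward 1.3 m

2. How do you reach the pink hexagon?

turn left 39°, forward 2.5 m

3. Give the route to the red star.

blocked — turn right 9°, forward 6.8 m, then turn right 50°, forward 1.0 m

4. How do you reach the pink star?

turn left 157°, forward 6.5 m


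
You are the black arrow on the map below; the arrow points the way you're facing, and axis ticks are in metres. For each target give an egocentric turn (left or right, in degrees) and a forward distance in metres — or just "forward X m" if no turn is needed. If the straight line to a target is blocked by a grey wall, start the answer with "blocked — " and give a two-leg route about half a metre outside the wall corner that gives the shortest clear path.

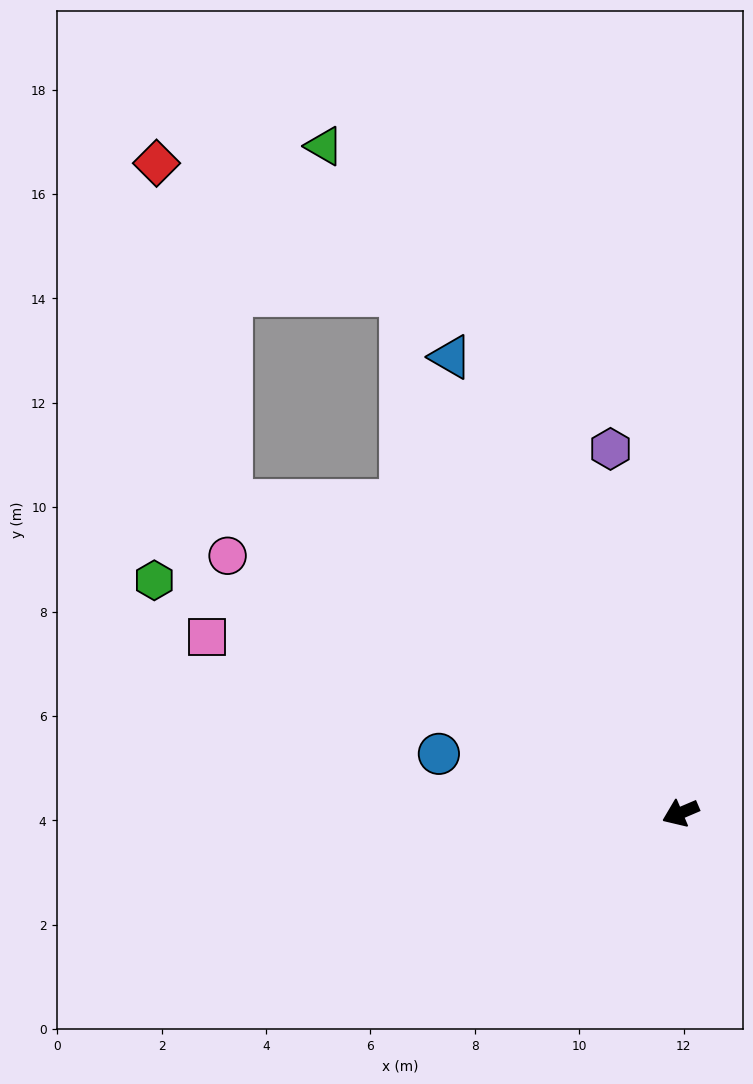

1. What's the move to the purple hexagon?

turn right 102°, forward 7.1 m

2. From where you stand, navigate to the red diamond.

blocked — turn right 58°, forward 10.5 m, then turn right 43°, forward 6.6 m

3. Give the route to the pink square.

turn right 43°, forward 9.7 m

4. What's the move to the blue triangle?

turn right 86°, forward 9.8 m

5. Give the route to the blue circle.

turn right 37°, forward 4.8 m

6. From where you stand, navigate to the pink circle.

turn right 53°, forward 10.0 m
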